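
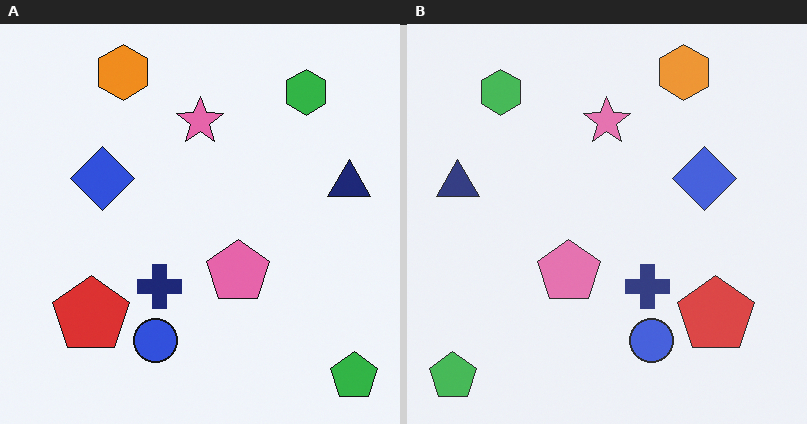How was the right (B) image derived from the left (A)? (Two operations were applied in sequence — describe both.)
The right (B) image is the left (A) flipped horizontally (left ↔ right), then given slightly reduced contrast.

The green pentagon is in the bottom-right of the left (A) image and the bottom-left of the right (B) — shapes on opposite sides of the vertical midline have swapped in a mirror flip. Tones are pushed toward mid-grey across the whole image — a global contrast change.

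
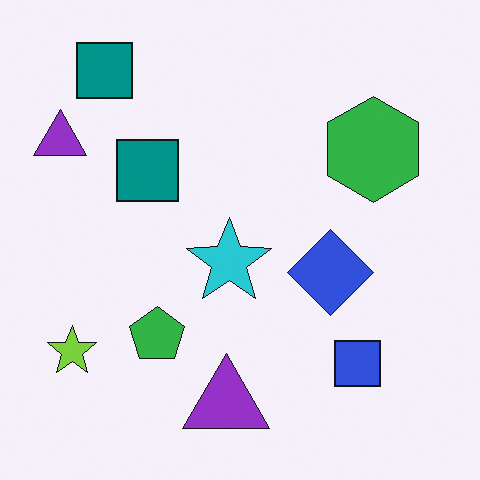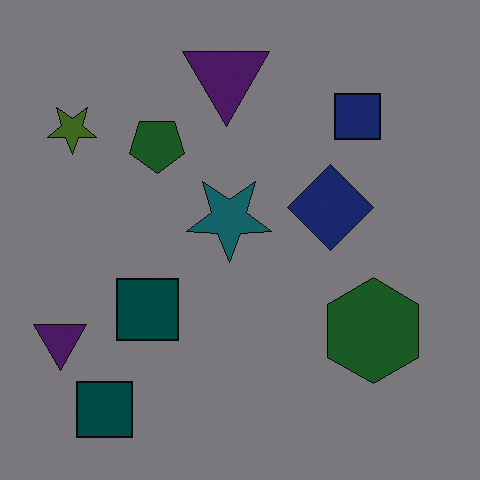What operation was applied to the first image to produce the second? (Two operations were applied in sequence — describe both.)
Flipped vertically (top ↔ bottom), then darkened a lot.

The blue square is in the bottom-right of the first image and the top-right of the second — shapes on opposite sides of the horizontal midline have swapped in a mirror flip. Every pixel — background and shapes alike — is uniformly darkened.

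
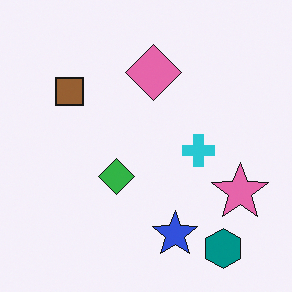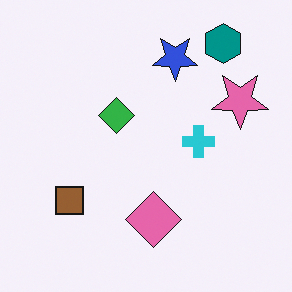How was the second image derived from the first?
Flipped vertically (top ↔ bottom).

The teal hexagon is in the bottom-right of the first image and the top-right of the second — shapes on opposite sides of the horizontal midline have swapped in a mirror flip.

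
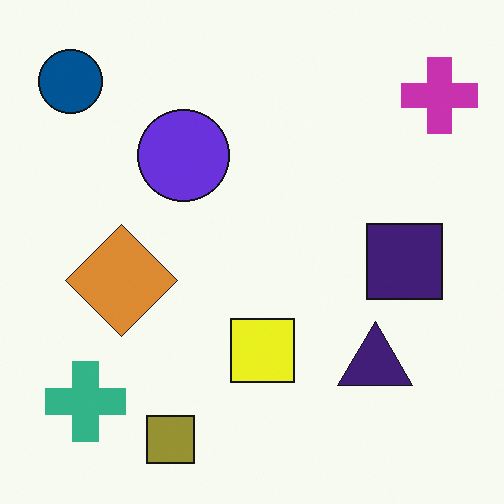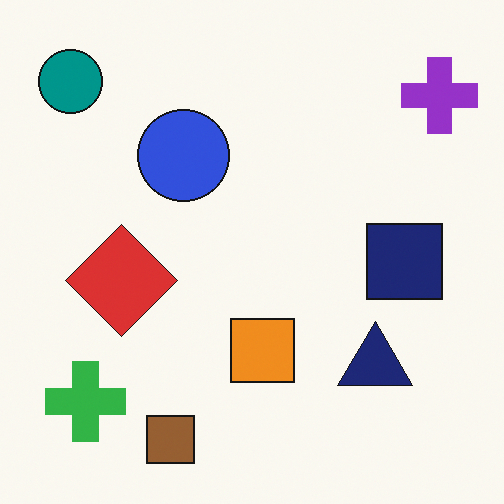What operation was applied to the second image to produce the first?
The image was hue-shifted slightly.

Every shape's color has rotated by the same amount around the hue wheel — a uniform hue shift.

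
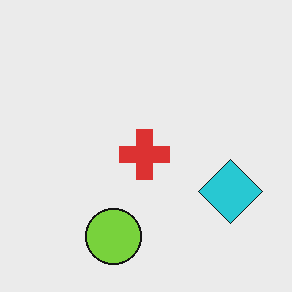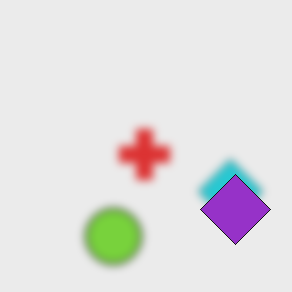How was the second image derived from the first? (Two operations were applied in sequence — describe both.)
The second image is the first noticeably gaussian-blurred, then overlaid with an additional purple diamond.

Shape edges and outlines are uniformly softened across the whole image. A purple diamond appears in the second image that is absent from the first.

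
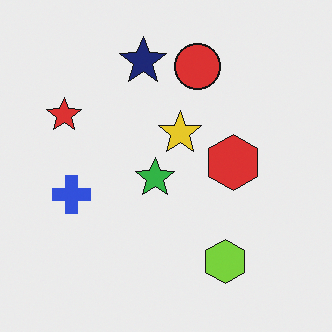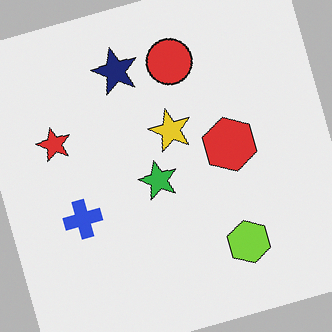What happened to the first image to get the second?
Rotated counter-clockwise by a moderate amount.

Every shape is tilted by the same angle and the image corners show triangular fill wedges — a whole-image rotation by a non-right angle.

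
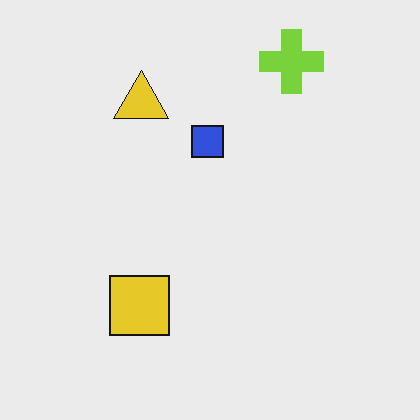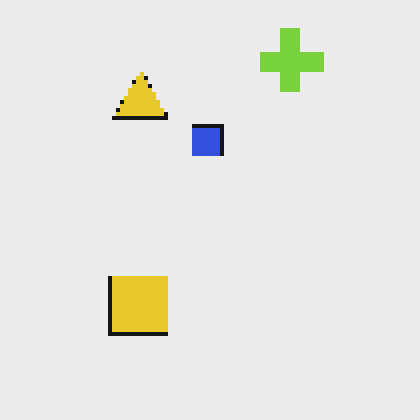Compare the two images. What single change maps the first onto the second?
The second image is the first lightly pixelated (a mild mosaic effect).

Shapes are reduced to large square blocks; fine edges and outlines are lost — a downscale-then-upscale (mosaic) effect.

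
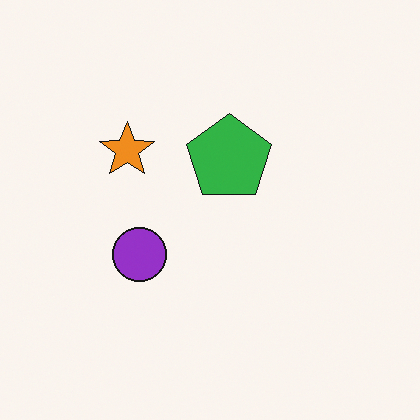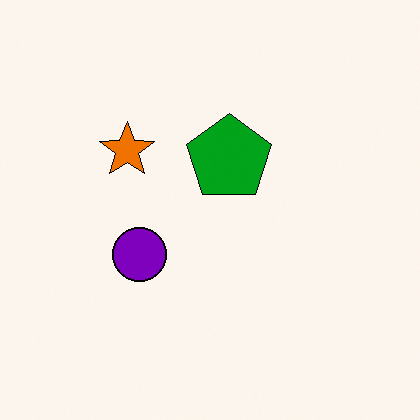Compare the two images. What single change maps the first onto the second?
The second image is the first given slightly increased contrast.

Tones are pushed away from mid-grey across the whole image — a global contrast change.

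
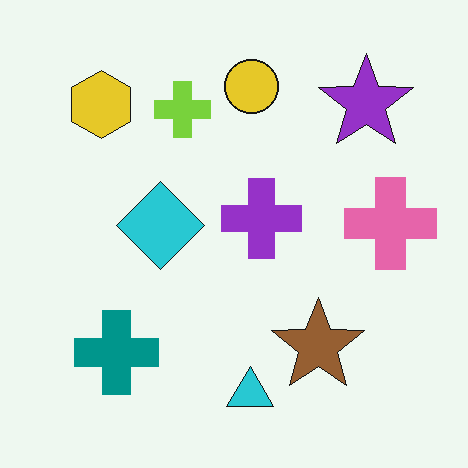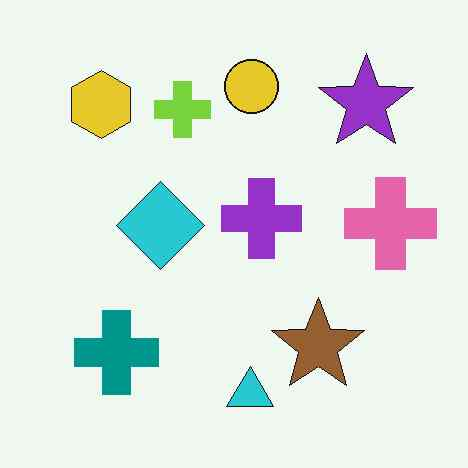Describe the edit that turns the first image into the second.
It was JPEG-compressed with visible artifacts.

Blocky 8×8 compression artifacts appear around shape edges and the flat background shows ringing — characteristic JPEG degradation.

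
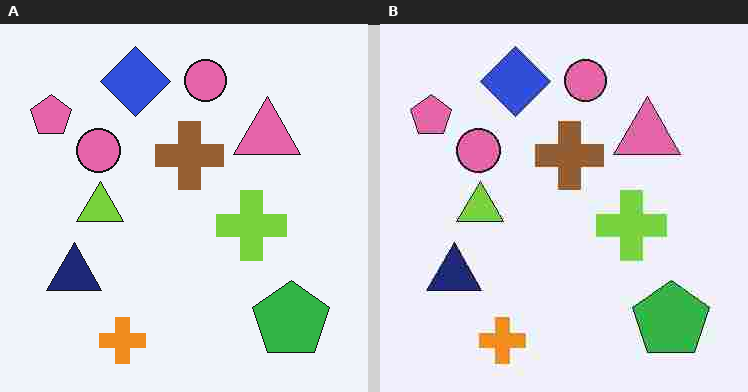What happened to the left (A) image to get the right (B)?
The transformation is: degraded with heavy JPEG compression.

Blocky 8×8 compression artifacts appear around shape edges and the flat background shows ringing — characteristic JPEG degradation.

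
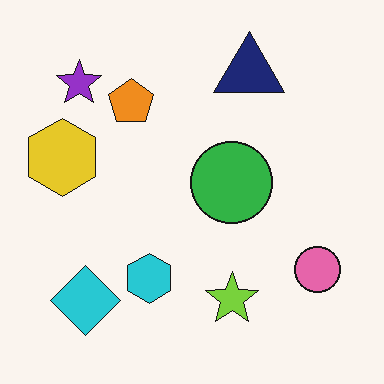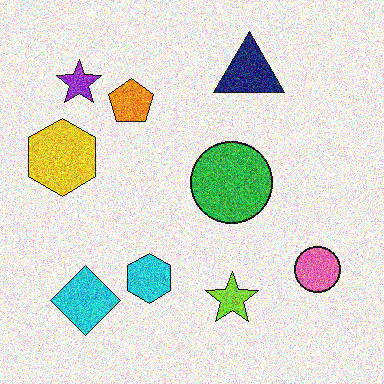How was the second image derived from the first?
The image was degraded with strong gaussian noise.

Random speckle covers the whole image, including the flat background.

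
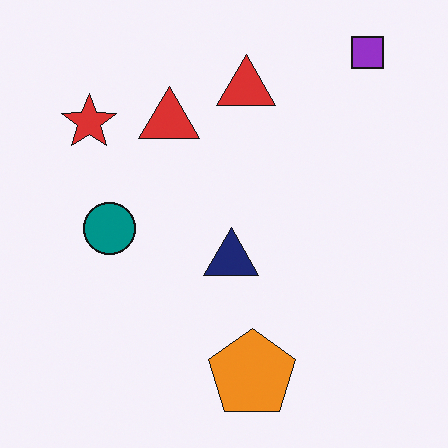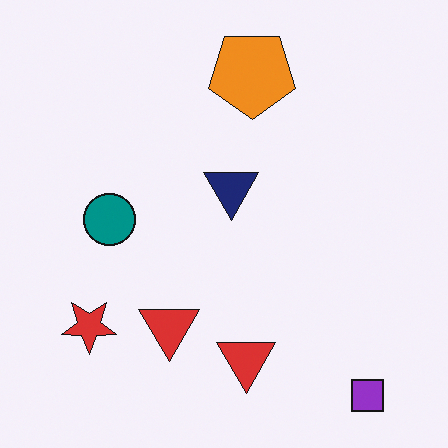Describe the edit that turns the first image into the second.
It was flipped vertically (top ↔ bottom).

The purple square is in the top-right of the first image and the bottom-right of the second — shapes on opposite sides of the horizontal midline have swapped in a mirror flip.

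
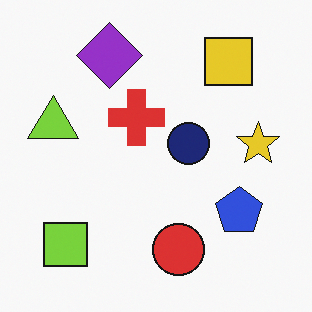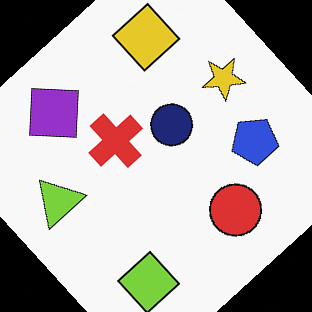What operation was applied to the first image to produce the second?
The transformation is: rotated counter-clockwise by a large amount — several tens of degrees.

Every shape is tilted by the same angle and the image corners show triangular fill wedges — a whole-image rotation by a non-right angle.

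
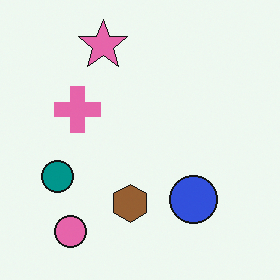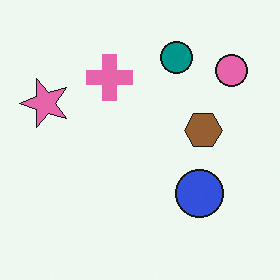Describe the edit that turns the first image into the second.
It was transposed (reflected across the top-left ↔ bottom-right diagonal).

Shapes have swapped their row and column positions — what was in the top-right is now in the bottom-left — a diagonal reflection.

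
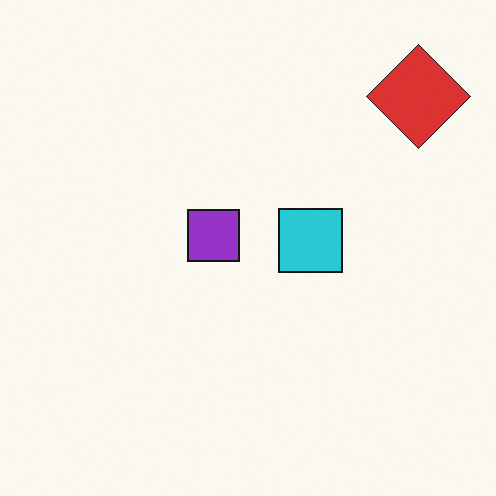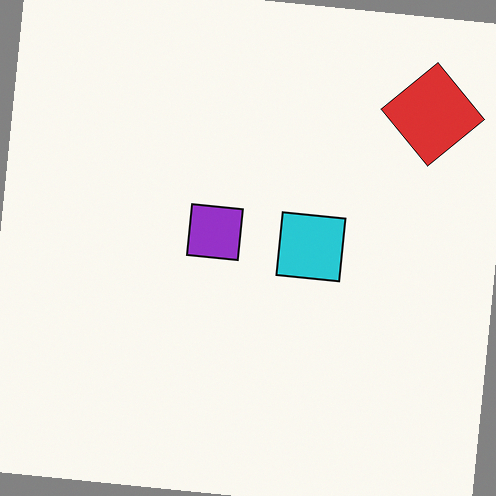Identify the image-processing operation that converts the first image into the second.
The transformation is: rotated clockwise by a slight angle.

Every shape is tilted by the same angle and the image corners show triangular fill wedges — a whole-image rotation by a non-right angle.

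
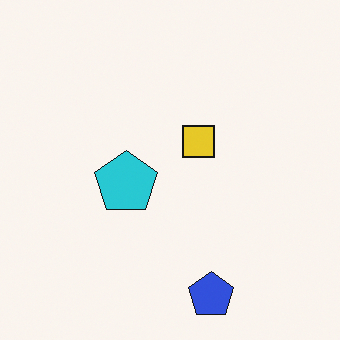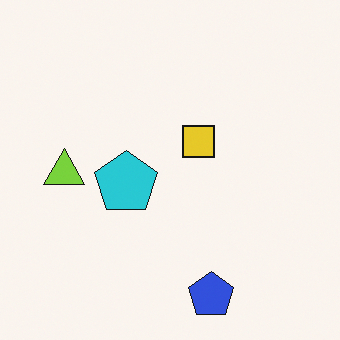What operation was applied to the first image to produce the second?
It was overlaid with an additional lime triangle.

A lime triangle appears in the second image that is absent from the first.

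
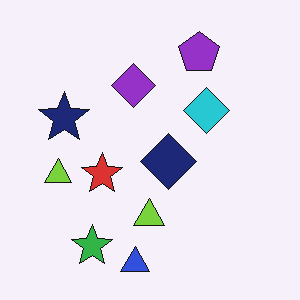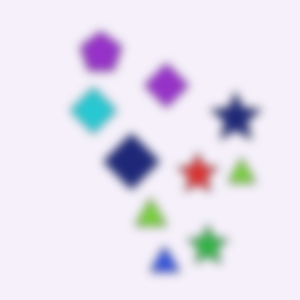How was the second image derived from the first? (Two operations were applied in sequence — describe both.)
The second image is the first flipped horizontally (left ↔ right), then moderately blurred.

The navy star is in the left of the first image and the right of the second — shapes on opposite sides of the vertical midline have swapped in a mirror flip. Shape edges and outlines are uniformly softened across the whole image.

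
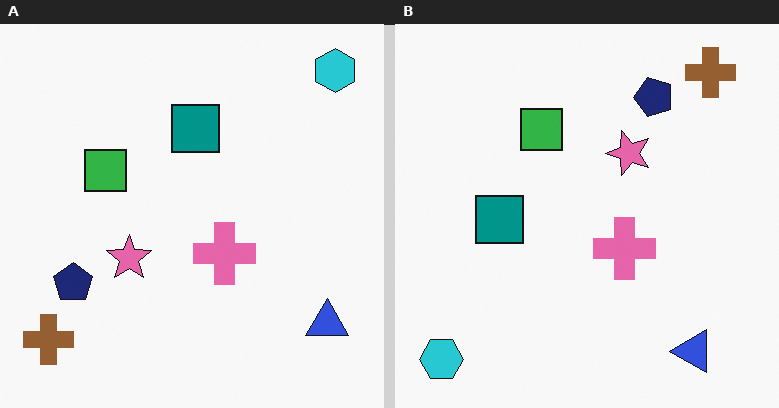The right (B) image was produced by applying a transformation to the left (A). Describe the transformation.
It was transposed (reflected across the top-left ↔ bottom-right diagonal).

Shapes have swapped their row and column positions — what was in the top-right is now in the bottom-left — a diagonal reflection.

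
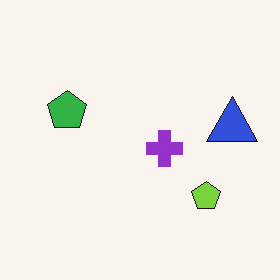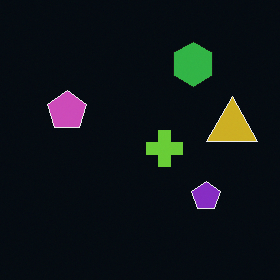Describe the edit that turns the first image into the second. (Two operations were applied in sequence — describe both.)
Color-inverted (negative), then overlaid with an additional green hexagon.

The light background has become dark and every shape's color is its complement — a photographic negative. A green hexagon appears in the second image that is absent from the first.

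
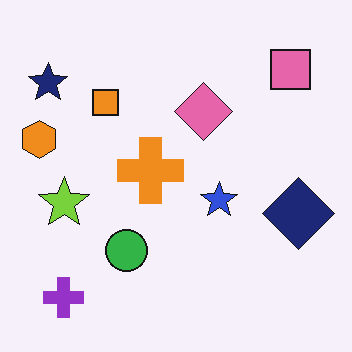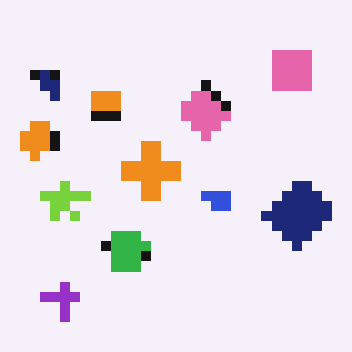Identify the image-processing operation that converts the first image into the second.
The image was coarsely pixelated.

Shapes are reduced to large square blocks; fine edges and outlines are lost — a downscale-then-upscale (mosaic) effect.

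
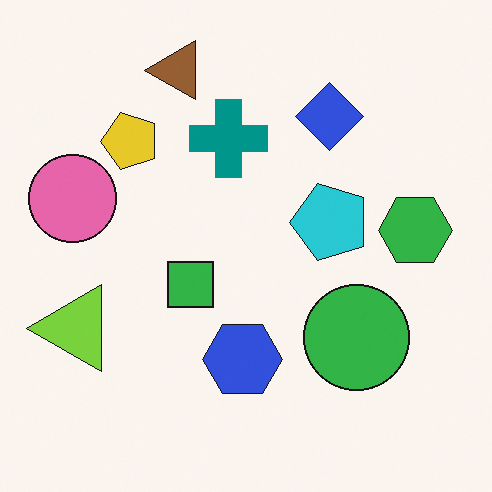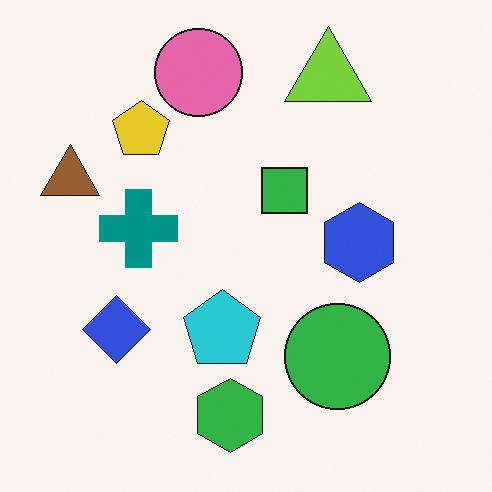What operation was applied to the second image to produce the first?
It was transposed (reflected across the top-left ↔ bottom-right diagonal).

Shapes have swapped their row and column positions — what was in the top-right is now in the bottom-left — a diagonal reflection.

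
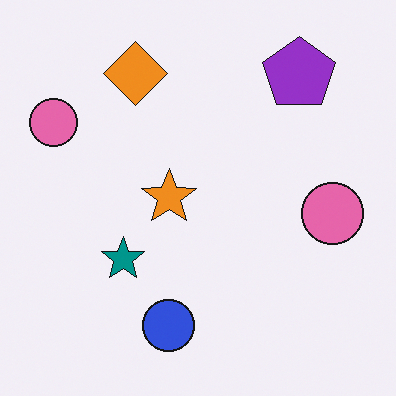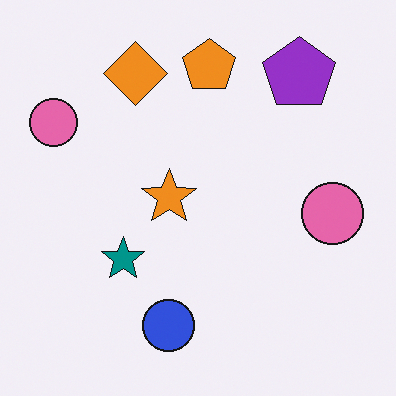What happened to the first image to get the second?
This is the original image overlaid with an additional orange pentagon.

An orange pentagon appears in the second image that is absent from the first.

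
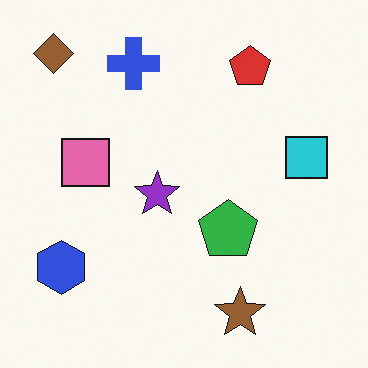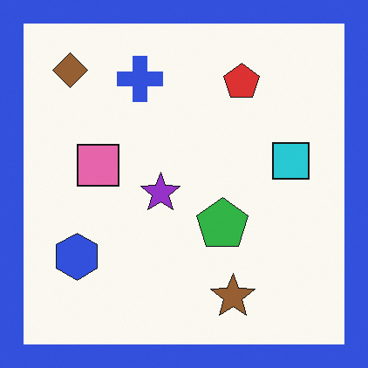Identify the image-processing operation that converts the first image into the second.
It was framed with a blue border.

A solid blue frame runs around the edge of the second image, with the content slightly shrunk inside it.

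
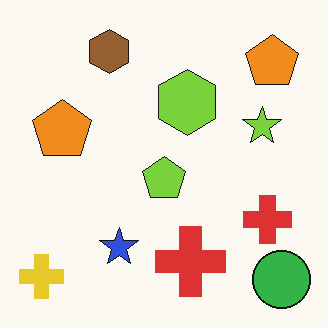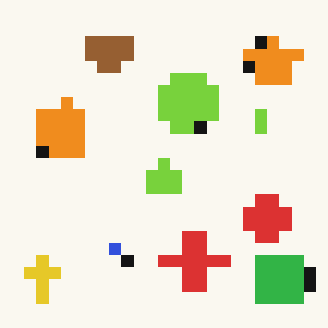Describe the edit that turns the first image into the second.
It was coarsely pixelated.

Shapes are reduced to large square blocks; fine edges and outlines are lost — a downscale-then-upscale (mosaic) effect.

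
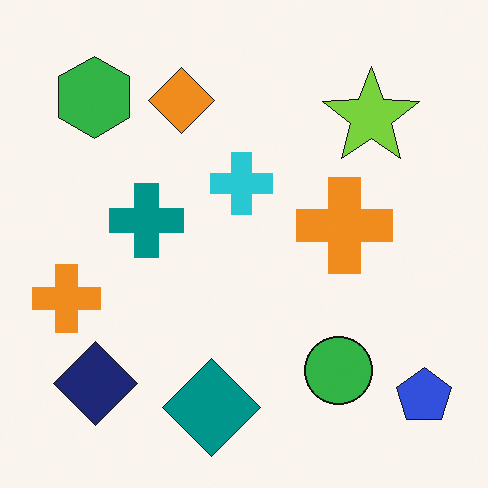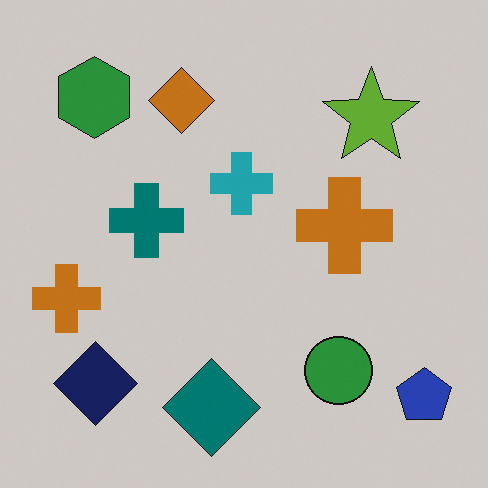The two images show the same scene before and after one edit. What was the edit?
It was slightly darkened.

Every pixel — background and shapes alike — is uniformly darkened.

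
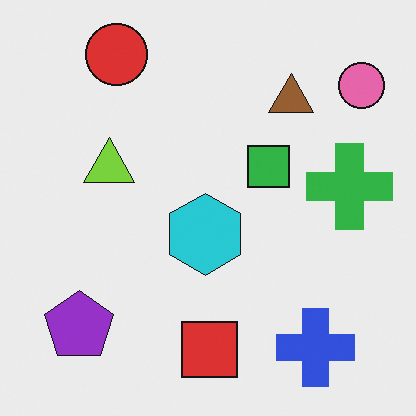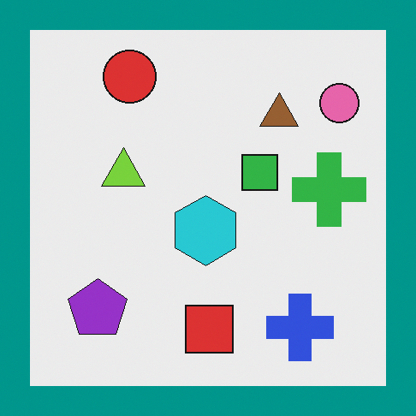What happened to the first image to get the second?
The transformation is: framed with a teal border.

A solid teal frame runs around the edge of the second image, with the content slightly shrunk inside it.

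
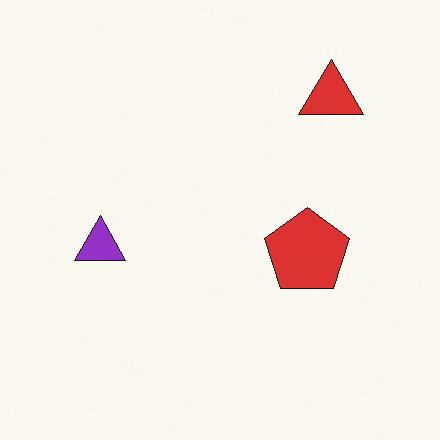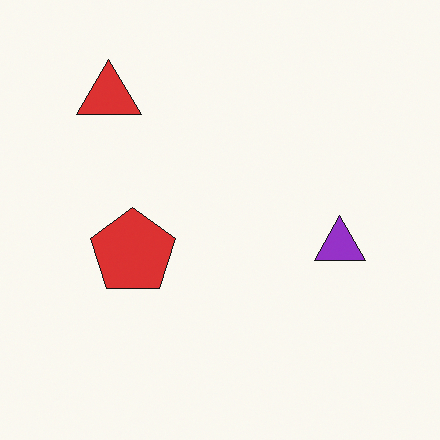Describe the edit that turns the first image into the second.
The image was flipped horizontally (left ↔ right).

The purple triangle is in the left of the first image and the right of the second — shapes on opposite sides of the vertical midline have swapped in a mirror flip.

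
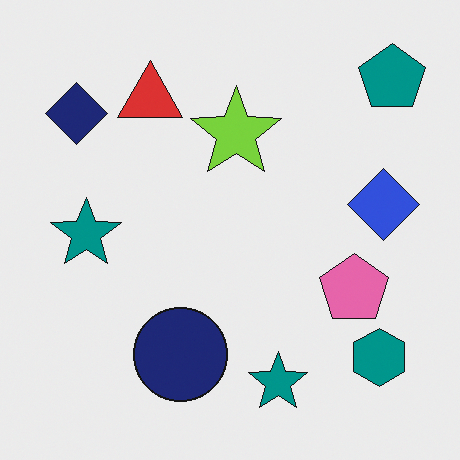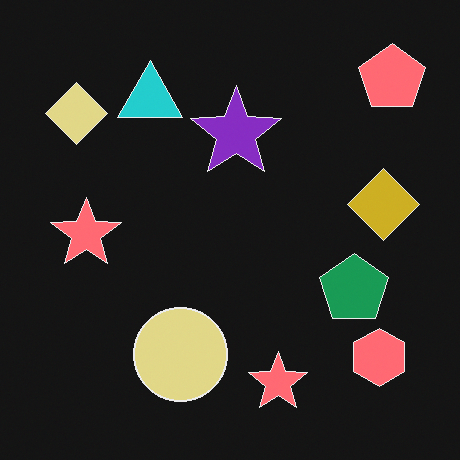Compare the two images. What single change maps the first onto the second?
It was color-inverted (negative).

The light background has become dark and every shape's color is its complement — a photographic negative.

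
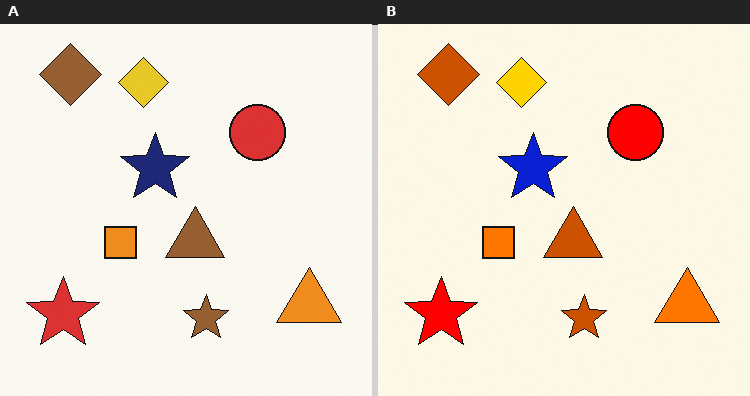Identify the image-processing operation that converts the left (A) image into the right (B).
This is the original image heavily oversaturated.

All colors are more vivid — a global saturation change.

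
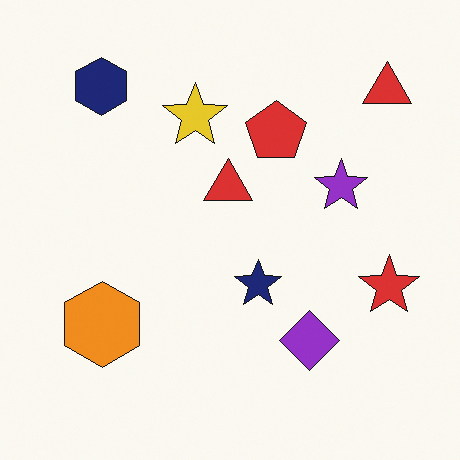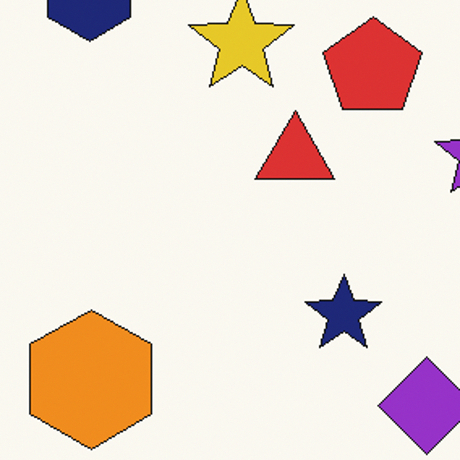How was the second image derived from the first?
The transformation is: cropped to a noticeably smaller region and rescaled.

The visible shapes are larger and the field of view is narrower; shapes near the original edges may be partly or wholly outside the frame — a crop-and-rescale.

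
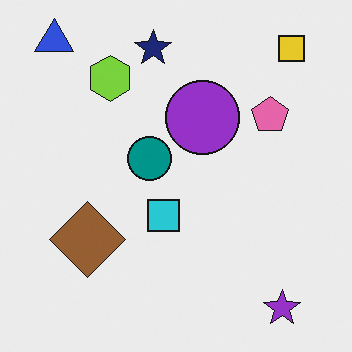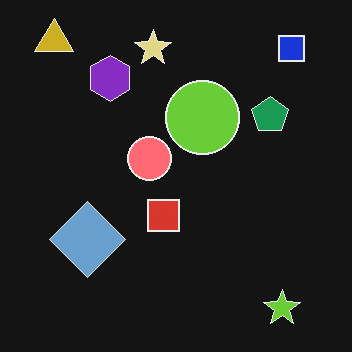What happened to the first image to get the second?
Color-inverted (negative).

The light background has become dark and every shape's color is its complement — a photographic negative.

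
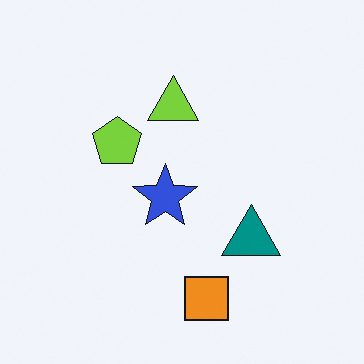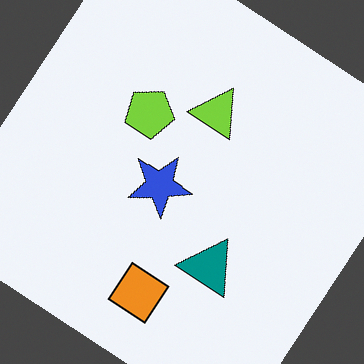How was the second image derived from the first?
The second image is the first rotated clockwise by a large amount — several tens of degrees.

Every shape is tilted by the same angle and the image corners show triangular fill wedges — a whole-image rotation by a non-right angle.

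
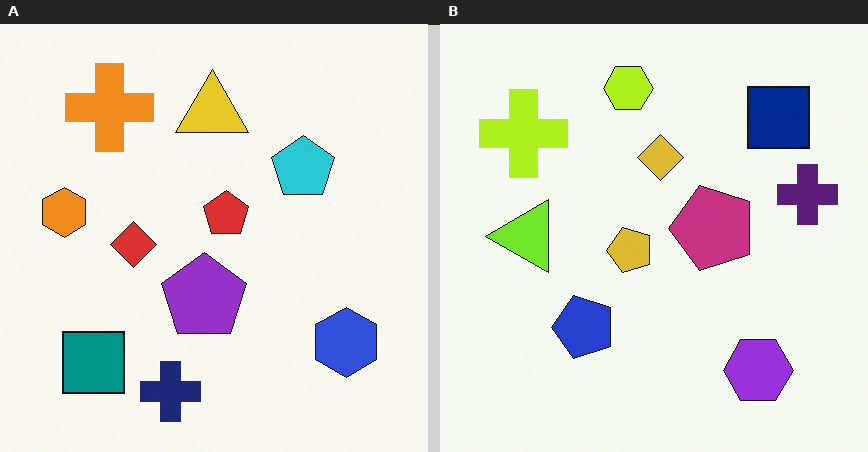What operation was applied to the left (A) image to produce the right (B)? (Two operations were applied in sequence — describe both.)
Hue-shifted by a small amount, then transposed (reflected across the top-left ↔ bottom-right diagonal).

Every shape's color has rotated by the same amount around the hue wheel — a uniform hue shift. Shapes have swapped their row and column positions — what was in the top-right is now in the bottom-left — a diagonal reflection.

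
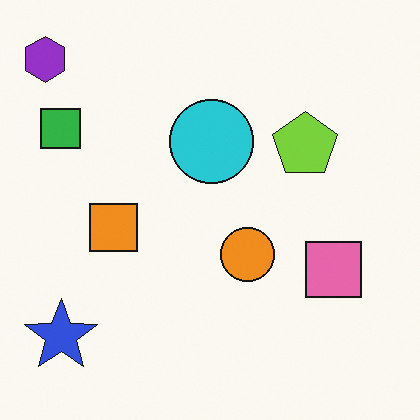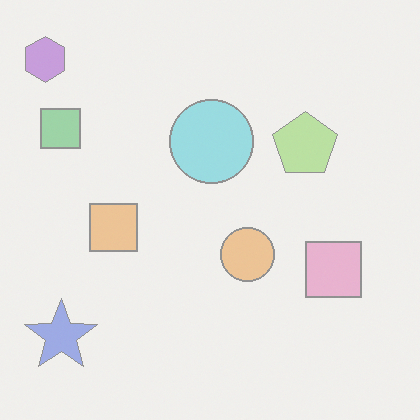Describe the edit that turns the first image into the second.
The second image is the first given much lower contrast.

Tones are pushed toward mid-grey across the whole image — a global contrast change.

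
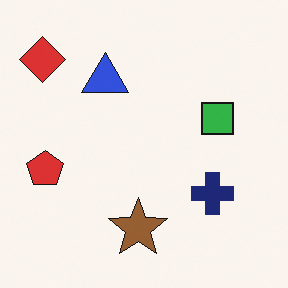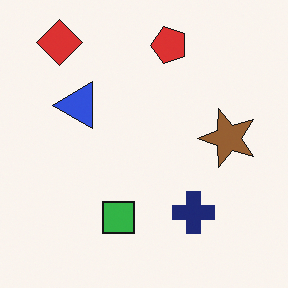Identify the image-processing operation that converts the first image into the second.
Transposed (reflected across the top-left ↔ bottom-right diagonal).

Shapes have swapped their row and column positions — what was in the top-right is now in the bottom-left — a diagonal reflection.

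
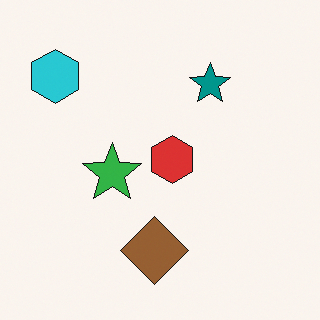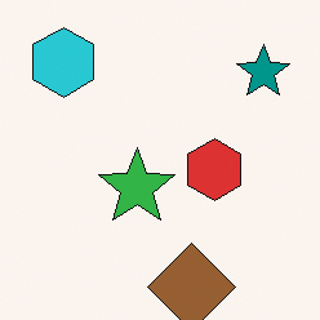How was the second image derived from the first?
Cropped slightly and scaled back up.

The visible shapes are larger and the field of view is narrower; shapes near the original edges may be partly or wholly outside the frame — a crop-and-rescale.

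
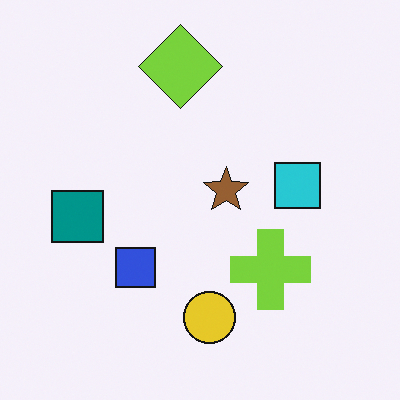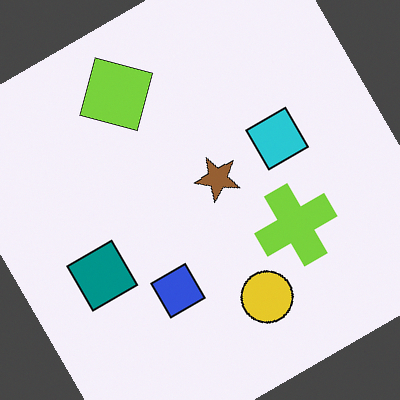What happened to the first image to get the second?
The image was rotated counter-clockwise by a large amount — several tens of degrees.

Every shape is tilted by the same angle and the image corners show triangular fill wedges — a whole-image rotation by a non-right angle.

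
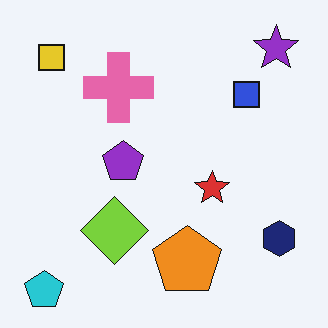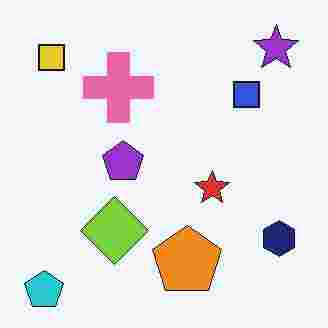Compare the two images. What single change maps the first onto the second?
The transformation is: heavily JPEG-compressed with obvious blocking artifacts.

Blocky 8×8 compression artifacts appear around shape edges and the flat background shows ringing — characteristic JPEG degradation.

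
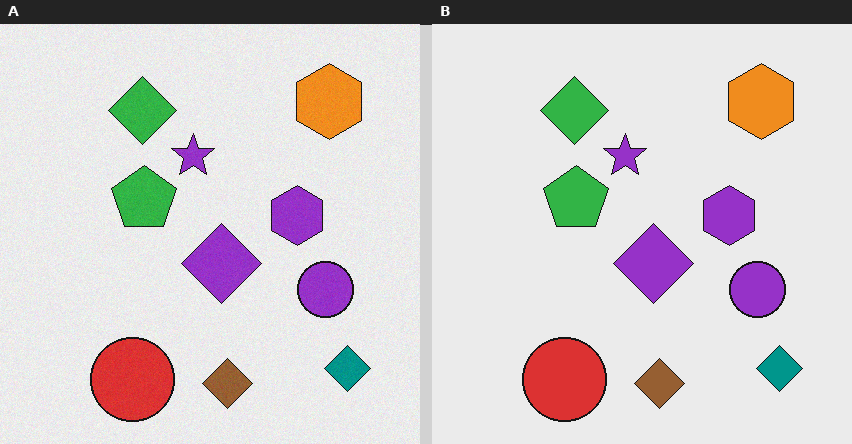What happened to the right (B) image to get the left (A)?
The image was degraded with subtle gaussian noise.

Random speckle covers the whole image, including the flat background.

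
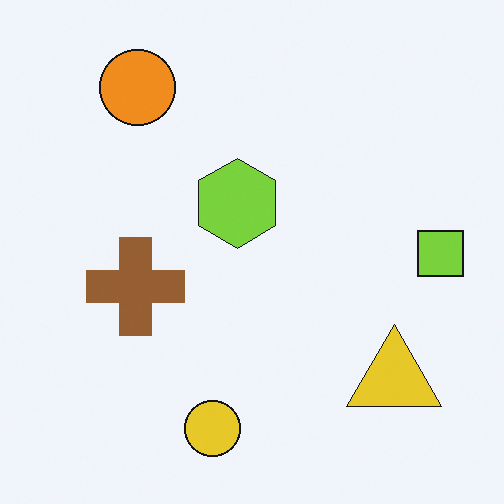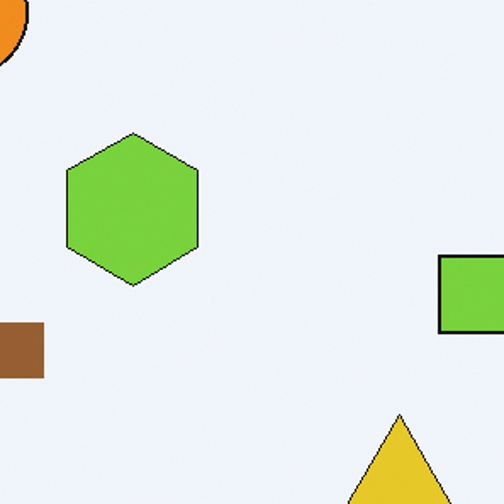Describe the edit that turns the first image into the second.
Cropped tightly and scaled back up.

The visible shapes are larger and the field of view is narrower; shapes near the original edges may be partly or wholly outside the frame — a crop-and-rescale.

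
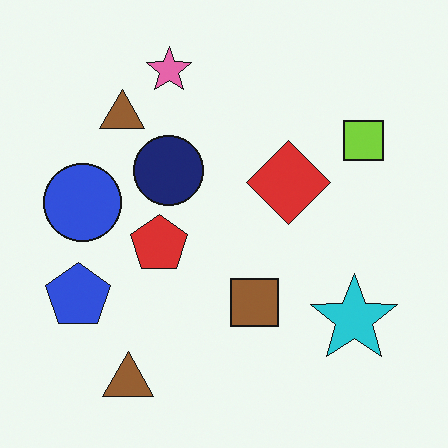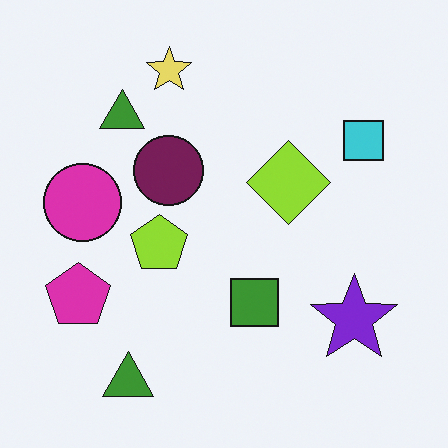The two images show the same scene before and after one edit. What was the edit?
It was hue-shifted by a moderate amount.

Every shape's color has rotated by the same amount around the hue wheel — a uniform hue shift.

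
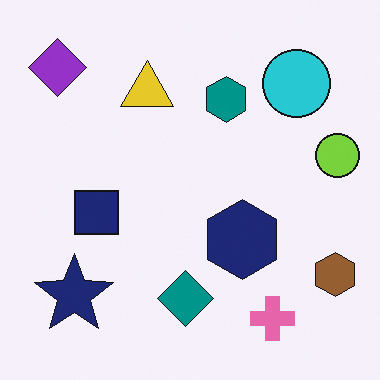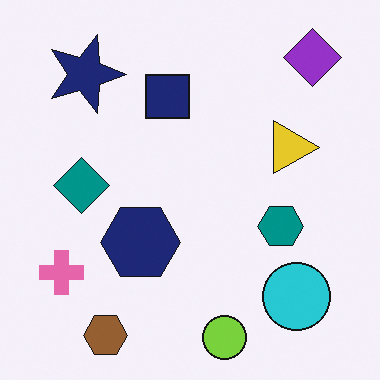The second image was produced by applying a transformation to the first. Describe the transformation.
The image was rotated 90° clockwise.

The purple diamond sits in the top-left of the first image and the top-right of the second — consistent with a whole-image 90° clockwise rotation.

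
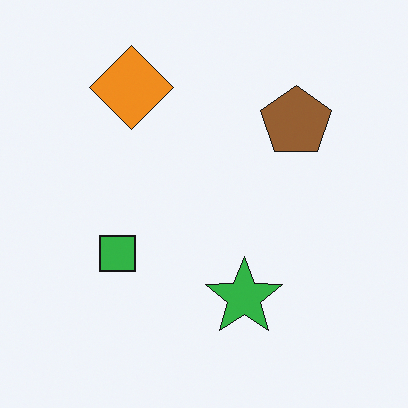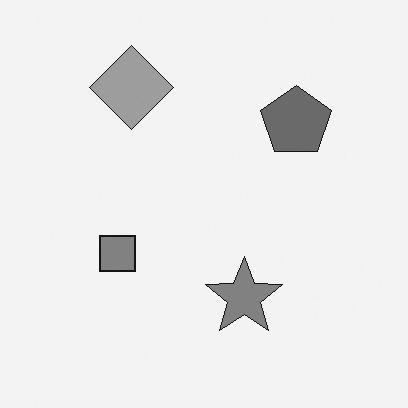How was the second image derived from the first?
Converted to grayscale.

All color is removed — every shape is now a shade of grey.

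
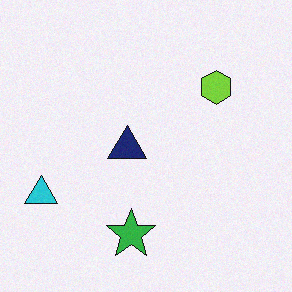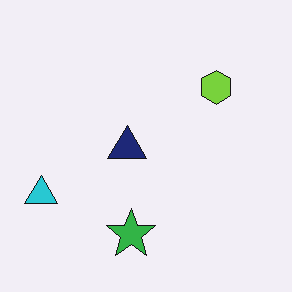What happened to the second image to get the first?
Degraded with a light layer of grain.

Random speckle covers the whole image, including the flat background.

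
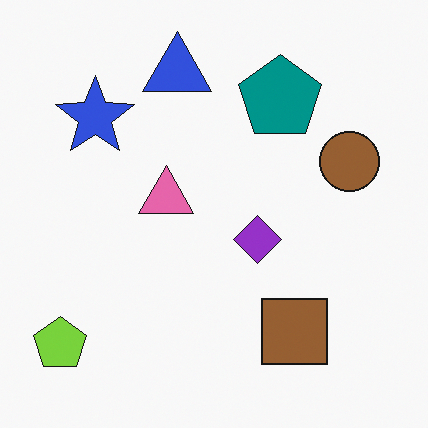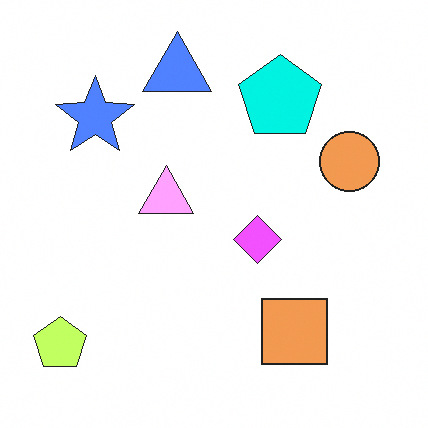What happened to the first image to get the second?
It was brightened a lot.

Every pixel — background and shapes alike — is uniformly brightened.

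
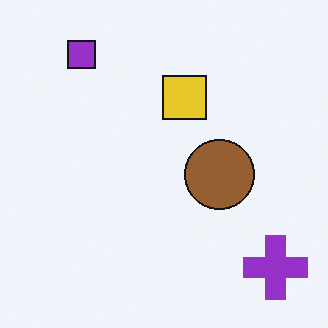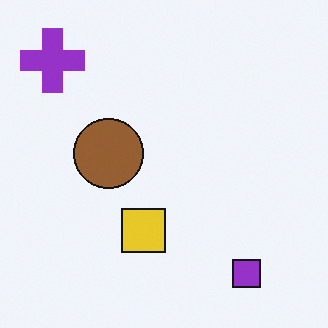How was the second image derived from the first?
Rotated 180°.

The purple cross sits in the bottom-right of the first image and the top-left of the second — consistent with a whole-image 180° rotation.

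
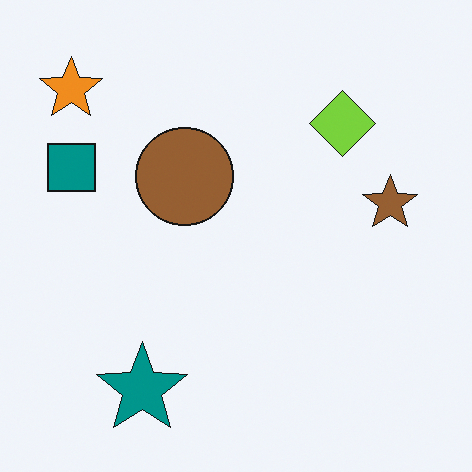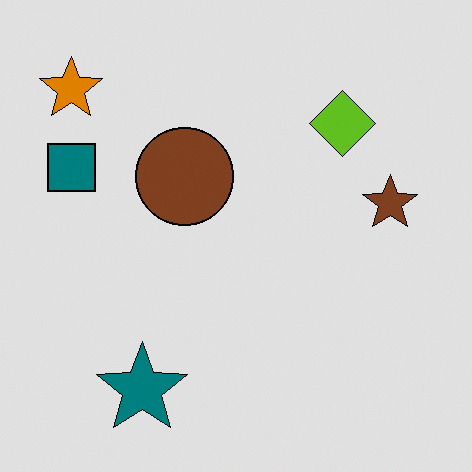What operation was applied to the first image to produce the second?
This is the original image posterized to a reduced palette.

Each flat color has snapped to a coarser quantized level — most visibly, the near-white background has dropped to a flat grey.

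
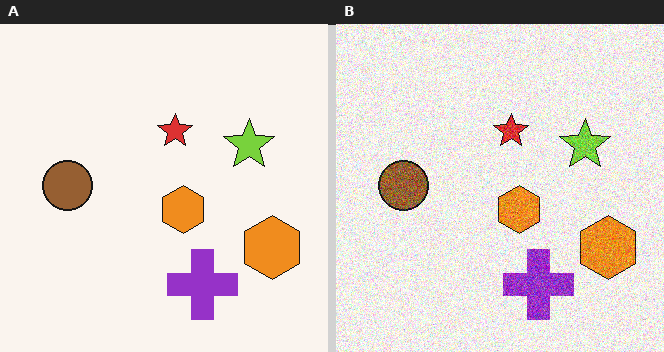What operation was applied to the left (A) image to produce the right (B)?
The right (B) image is the left (A) degraded with heavy additive noise.

Random speckle covers the whole image, including the flat background.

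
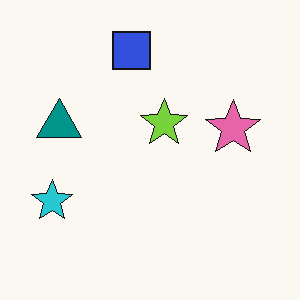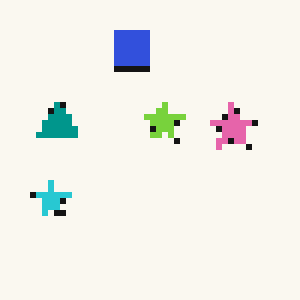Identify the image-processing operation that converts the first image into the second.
The image was pixelated into visible square blocks.

Shapes are reduced to large square blocks; fine edges and outlines are lost — a downscale-then-upscale (mosaic) effect.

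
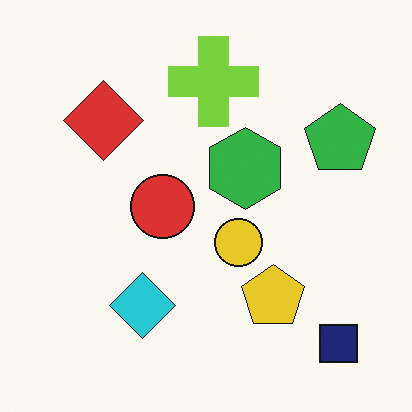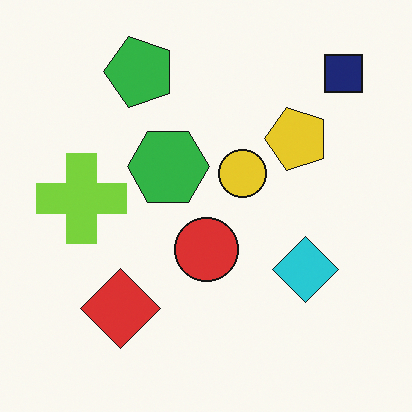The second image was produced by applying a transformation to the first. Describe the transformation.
Rotated 90° counter-clockwise.

The navy square sits in the bottom-right of the first image and the top-right of the second — consistent with a whole-image 90° counter-clockwise rotation.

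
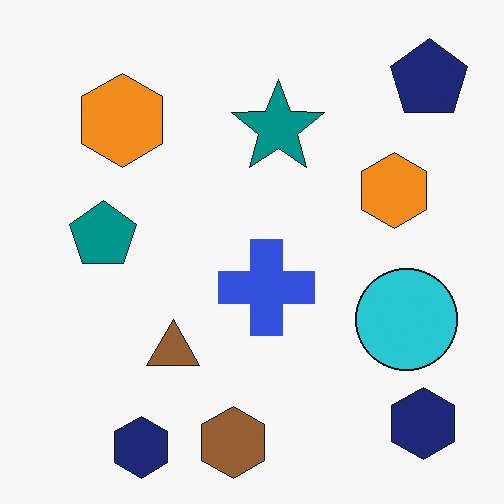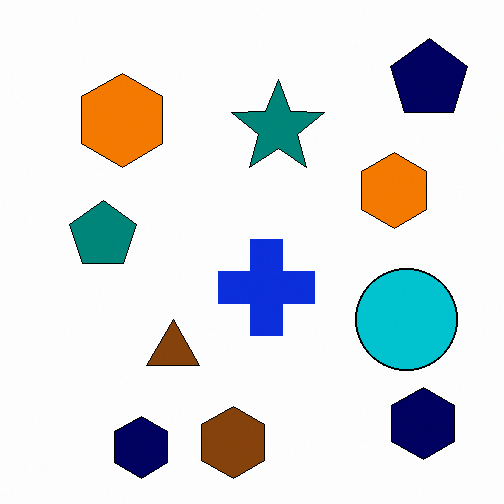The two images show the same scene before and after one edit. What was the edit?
The transformation is: given slightly increased contrast.

Tones are pushed away from mid-grey across the whole image — a global contrast change.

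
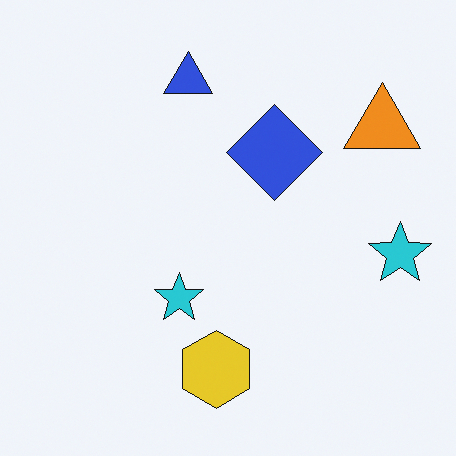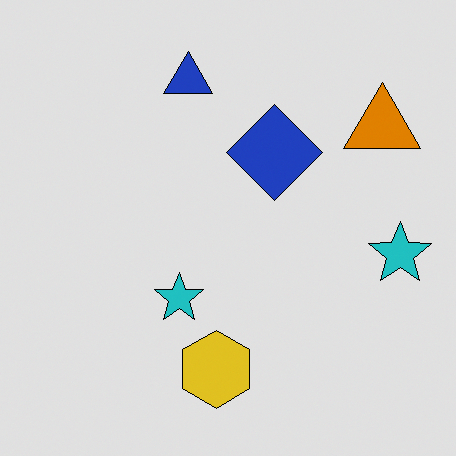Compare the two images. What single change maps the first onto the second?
The second image is the first moderately posterized.

Each flat color has snapped to a coarser quantized level — most visibly, the near-white background has dropped to a flat grey.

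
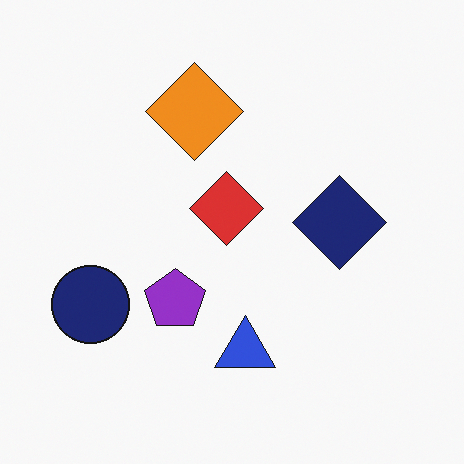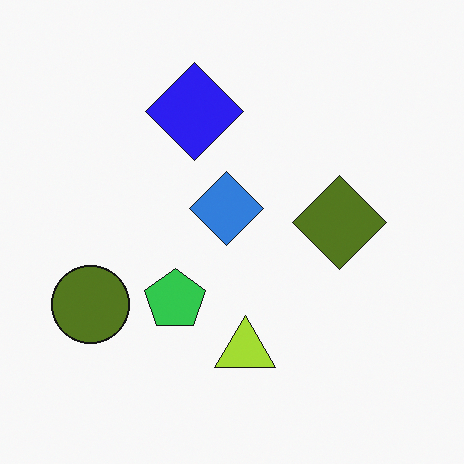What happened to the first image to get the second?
The transformation is: hue-shifted through roughly half the color wheel.

Every shape's color has rotated by the same amount around the hue wheel — a uniform hue shift.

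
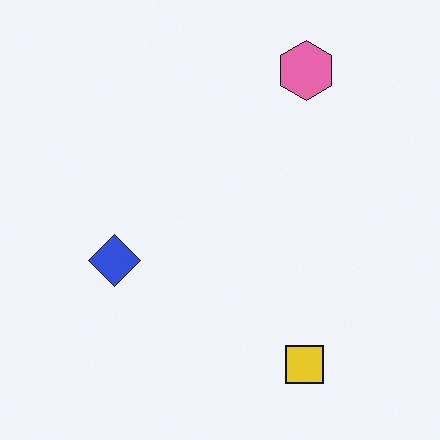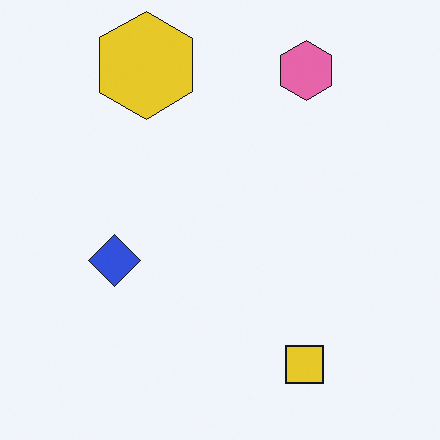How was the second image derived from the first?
This is the original image overlaid with an additional yellow hexagon.

A yellow hexagon appears in the second image that is absent from the first.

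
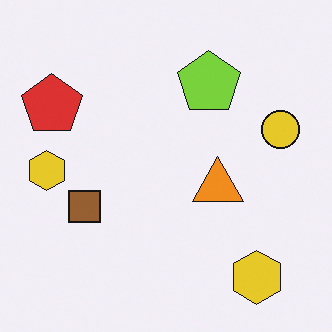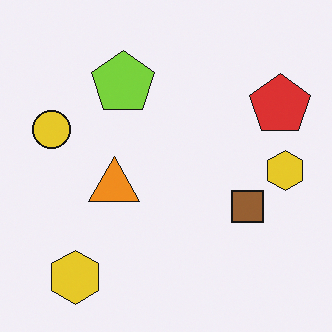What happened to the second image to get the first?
It was flipped horizontally (left ↔ right).

The yellow circle is in the left of the second image and the right of the first — shapes on opposite sides of the vertical midline have swapped in a mirror flip.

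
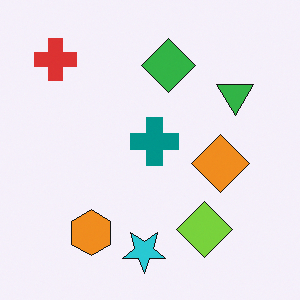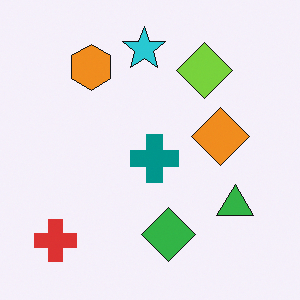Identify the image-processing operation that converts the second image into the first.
The image was flipped vertically (top ↔ bottom).

The cyan star is in the top of the second image and the bottom of the first — shapes on opposite sides of the horizontal midline have swapped in a mirror flip.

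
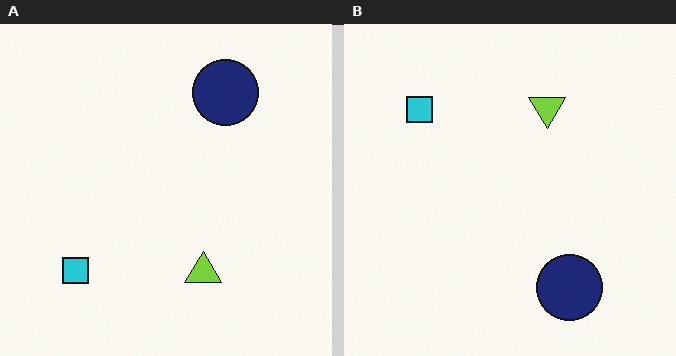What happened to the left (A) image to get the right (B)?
Flipped vertically (top ↔ bottom).

The navy circle is in the top-right of the left (A) image and the bottom-right of the right (B) — shapes on opposite sides of the horizontal midline have swapped in a mirror flip.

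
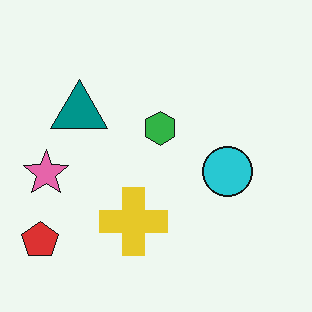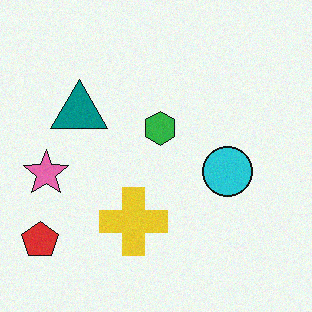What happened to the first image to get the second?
The transformation is: degraded with subtle gaussian noise.

Random speckle covers the whole image, including the flat background.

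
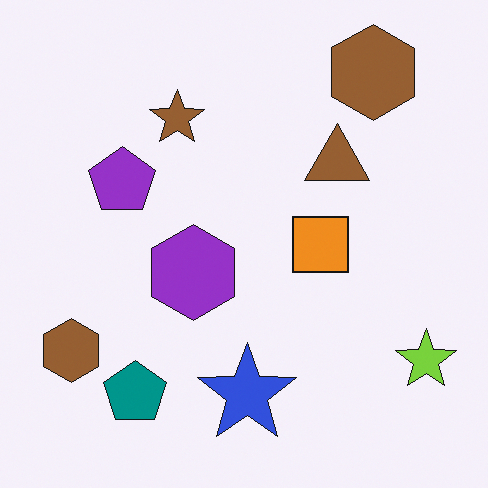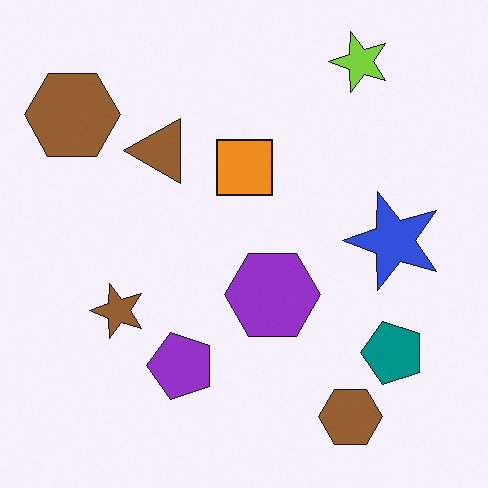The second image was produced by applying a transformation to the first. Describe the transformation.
Rotated 90° counter-clockwise.

The lime star sits in the bottom-right of the first image and the top-right of the second — consistent with a whole-image 90° counter-clockwise rotation.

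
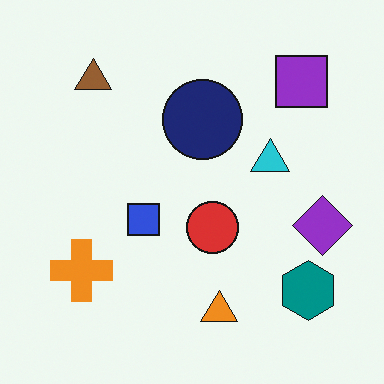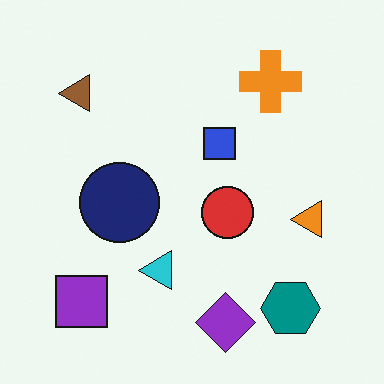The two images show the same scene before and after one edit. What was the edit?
This is the original image transposed (reflected across the top-left ↔ bottom-right diagonal).

Shapes have swapped their row and column positions — what was in the top-right is now in the bottom-left — a diagonal reflection.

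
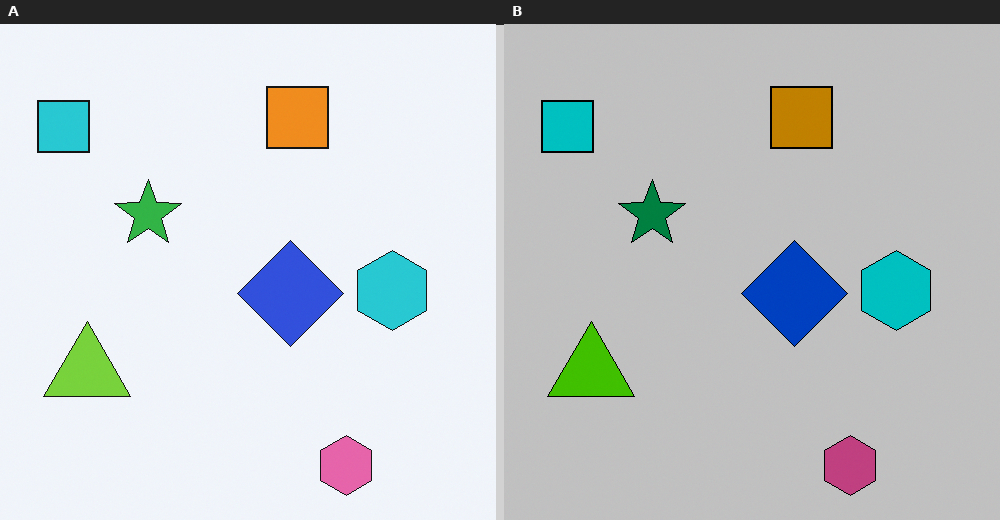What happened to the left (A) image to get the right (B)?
It was heavily posterized to just a handful of flat colors.

Each flat color has snapped to a coarser quantized level — most visibly, the near-white background has dropped to a flat grey.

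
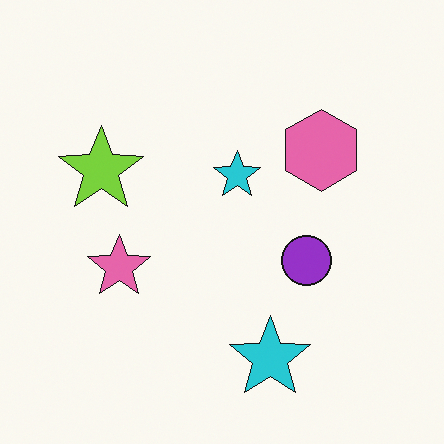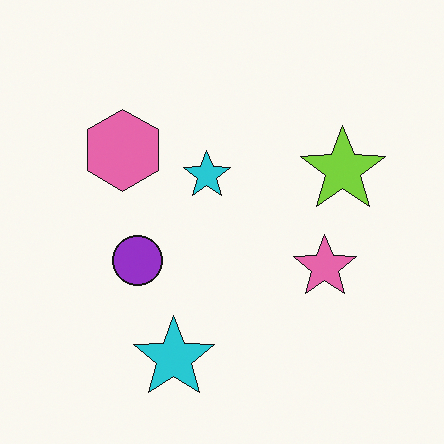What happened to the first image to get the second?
The image was flipped horizontally (left ↔ right).

The lime star is in the left of the first image and the right of the second — shapes on opposite sides of the vertical midline have swapped in a mirror flip.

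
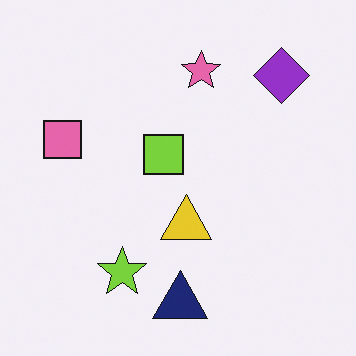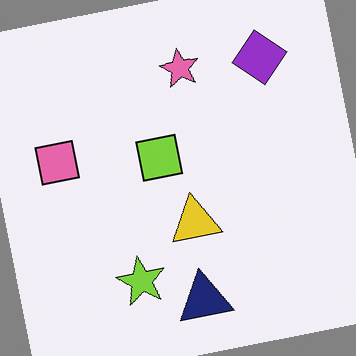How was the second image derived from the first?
This is the original image rotated counter-clockwise by a small amount.

Every shape is tilted by the same angle and the image corners show triangular fill wedges — a whole-image rotation by a non-right angle.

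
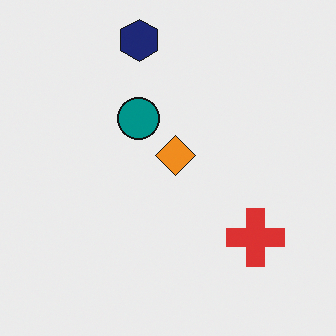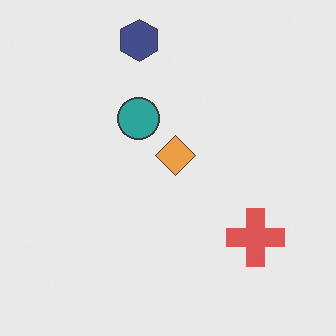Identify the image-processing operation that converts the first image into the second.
It was given slightly reduced contrast.

Tones are pushed toward mid-grey across the whole image — a global contrast change.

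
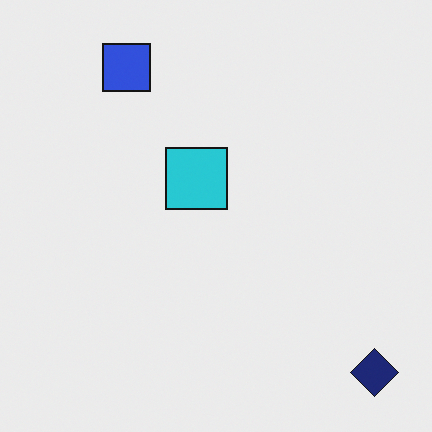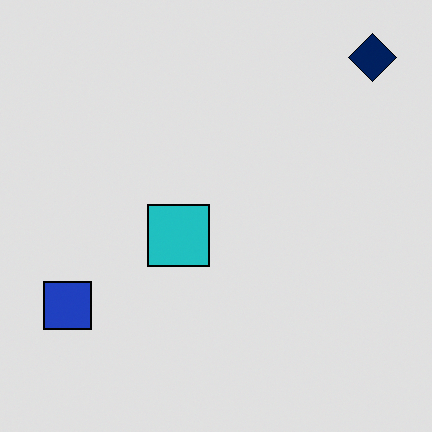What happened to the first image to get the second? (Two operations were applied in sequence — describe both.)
This is the original image rotated 90° counter-clockwise, then moderately posterized.

The navy diamond sits in the bottom-right of the first image and the top-right of the second — consistent with a whole-image 90° counter-clockwise rotation. Each flat color has snapped to a coarser quantized level — most visibly, the near-white background has dropped to a flat grey.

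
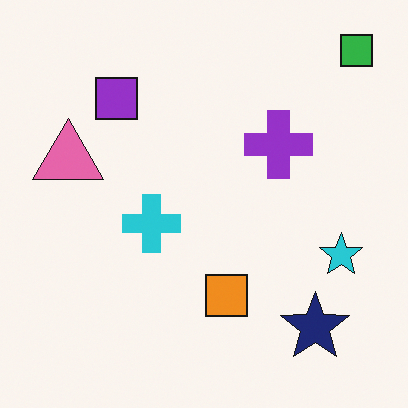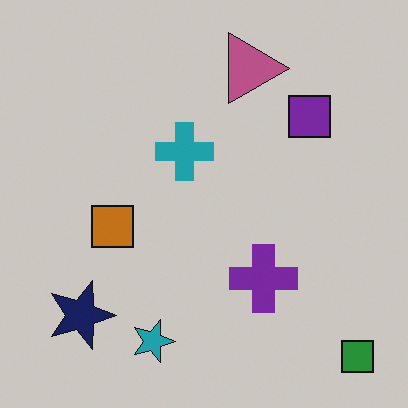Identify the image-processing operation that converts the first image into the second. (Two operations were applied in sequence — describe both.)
The transformation is: rotated 90° clockwise, then slightly darkened.

The green square sits in the top-right of the first image and the bottom-right of the second — consistent with a whole-image 90° clockwise rotation. Every pixel — background and shapes alike — is uniformly darkened.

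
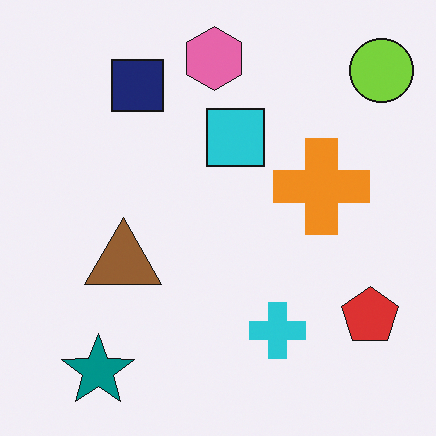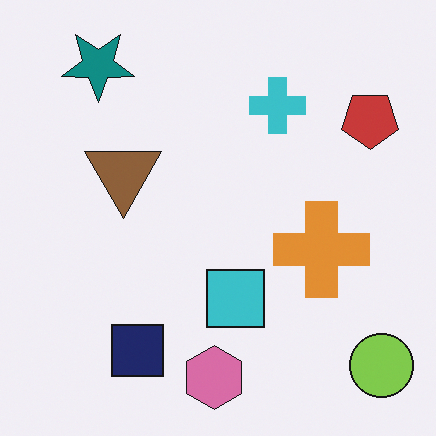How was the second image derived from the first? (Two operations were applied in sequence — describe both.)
The image was flipped vertically (top ↔ bottom), then slightly desaturated.

The pink hexagon is in the top of the first image and the bottom of the second — shapes on opposite sides of the horizontal midline have swapped in a mirror flip. All colors are more muted and greyish — a global saturation change.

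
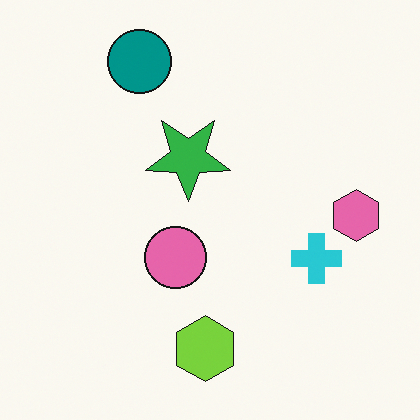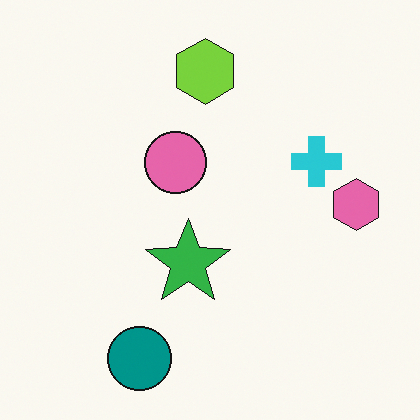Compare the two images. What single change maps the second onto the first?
This is the original image flipped vertically (top ↔ bottom).

The teal circle is in the bottom-left of the second image and the top-left of the first — shapes on opposite sides of the horizontal midline have swapped in a mirror flip.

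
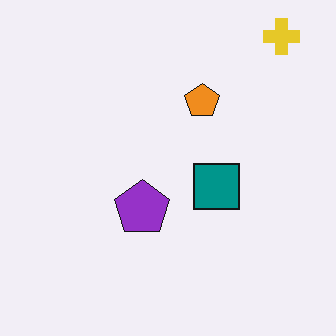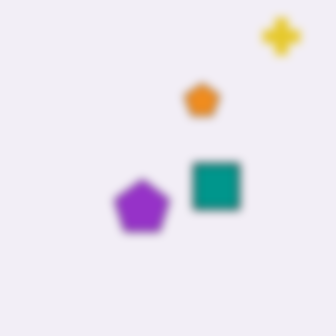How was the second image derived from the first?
The image was moderately blurred.

Shape edges and outlines are uniformly softened across the whole image.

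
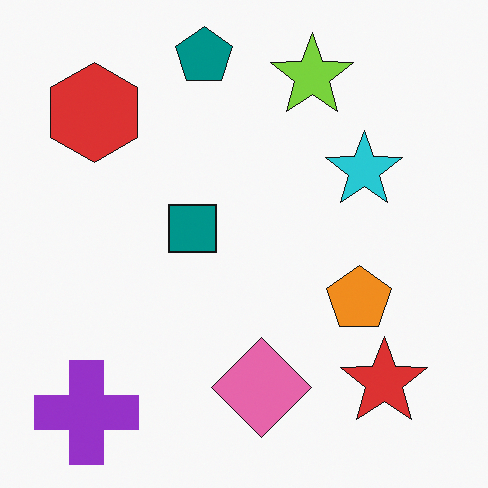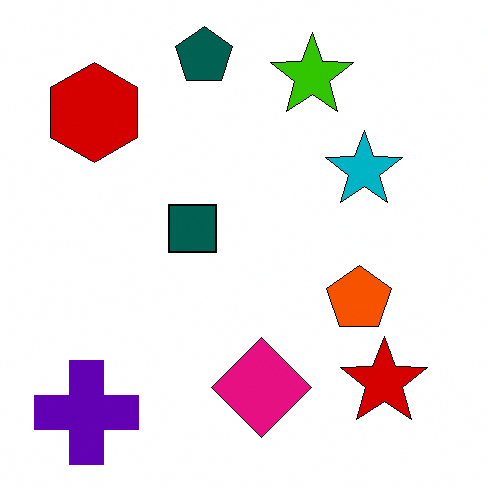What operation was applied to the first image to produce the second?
Given much higher contrast.

Tones are pushed away from mid-grey across the whole image — a global contrast change.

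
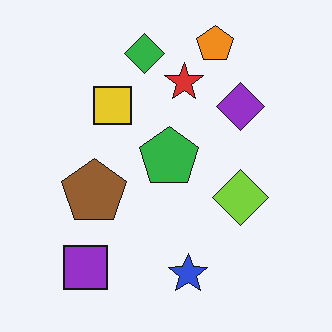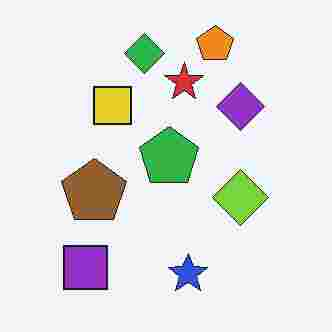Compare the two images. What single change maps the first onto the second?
Degraded with heavy JPEG compression.

Blocky 8×8 compression artifacts appear around shape edges and the flat background shows ringing — characteristic JPEG degradation.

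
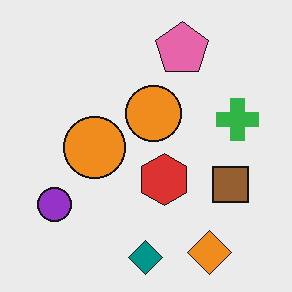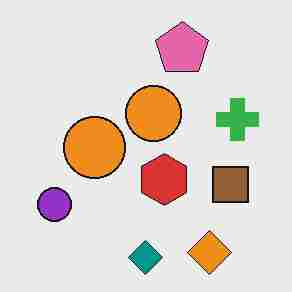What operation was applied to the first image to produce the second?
This is the original image heavily JPEG-compressed with obvious blocking artifacts.

Blocky 8×8 compression artifacts appear around shape edges and the flat background shows ringing — characteristic JPEG degradation.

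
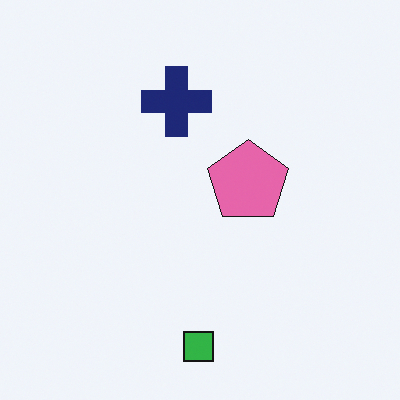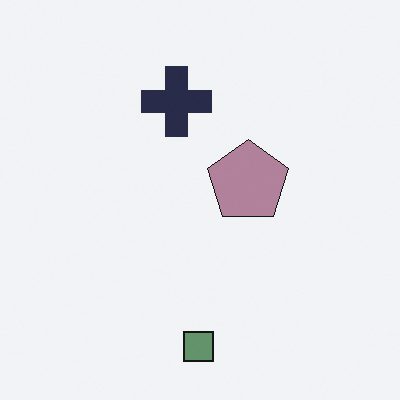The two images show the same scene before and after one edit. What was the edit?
The image was made much more muted (saturation change).

All colors are more muted and greyish — a global saturation change.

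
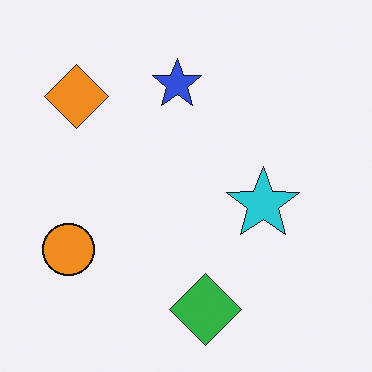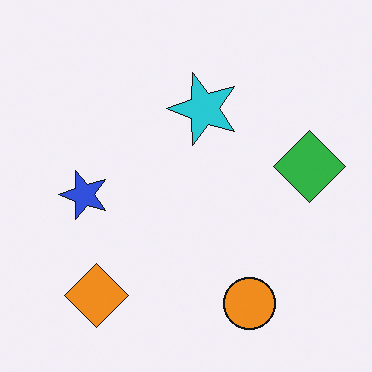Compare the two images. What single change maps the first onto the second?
The transformation is: rotated 90° counter-clockwise.

The orange diamond sits in the top-left of the first image and the bottom-left of the second — consistent with a whole-image 90° counter-clockwise rotation.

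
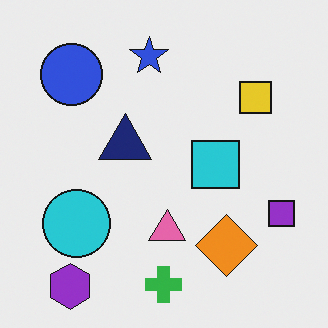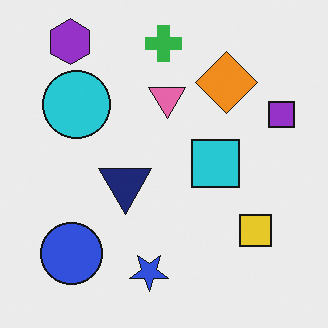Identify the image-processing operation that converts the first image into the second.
This is the original image flipped vertically (top ↔ bottom).

The purple hexagon is in the bottom-left of the first image and the top-left of the second — shapes on opposite sides of the horizontal midline have swapped in a mirror flip.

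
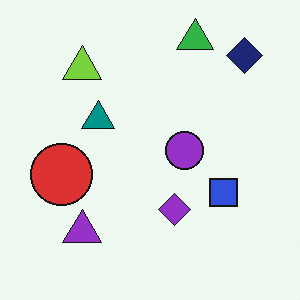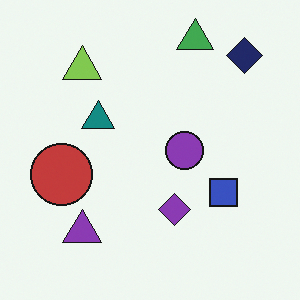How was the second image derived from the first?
This is the original image slightly desaturated.

All colors are more muted and greyish — a global saturation change.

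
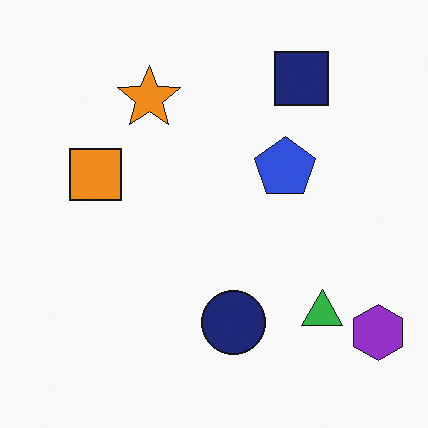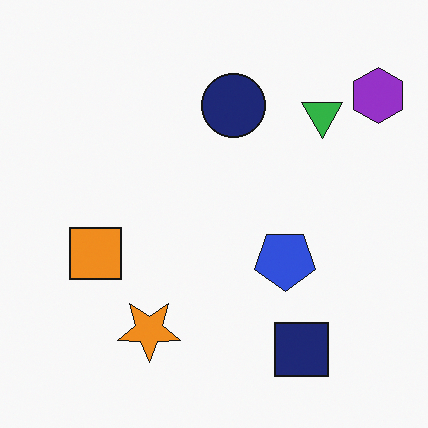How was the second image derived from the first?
This is the original image flipped vertically (top ↔ bottom).

The navy square is in the top-right of the first image and the bottom-right of the second — shapes on opposite sides of the horizontal midline have swapped in a mirror flip.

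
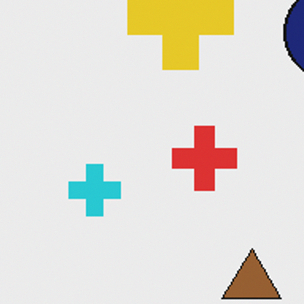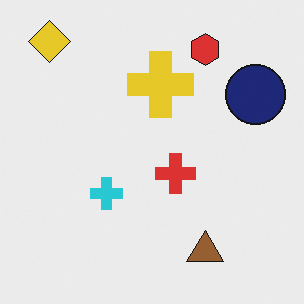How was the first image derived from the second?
The image was cropped to a modestly smaller region and rescaled.

The visible shapes are larger and the field of view is narrower; shapes near the original edges may be partly or wholly outside the frame — a crop-and-rescale.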